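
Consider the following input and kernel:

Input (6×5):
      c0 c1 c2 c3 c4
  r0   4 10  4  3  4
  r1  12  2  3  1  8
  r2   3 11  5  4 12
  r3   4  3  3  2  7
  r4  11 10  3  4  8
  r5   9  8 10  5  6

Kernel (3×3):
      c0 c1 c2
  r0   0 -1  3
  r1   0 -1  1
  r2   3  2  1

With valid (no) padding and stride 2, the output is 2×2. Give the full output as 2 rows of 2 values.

39 51
60 62

Output[0,0]: The receptive field on the input at this output position is [4 10 4 / 12 2 3 / 3 11 5]. Elementwise product with the kernel and sum: 10·-1 + 4·3 + 2·-1 + 3·1 + 3·3 + 11·2 + 5·1.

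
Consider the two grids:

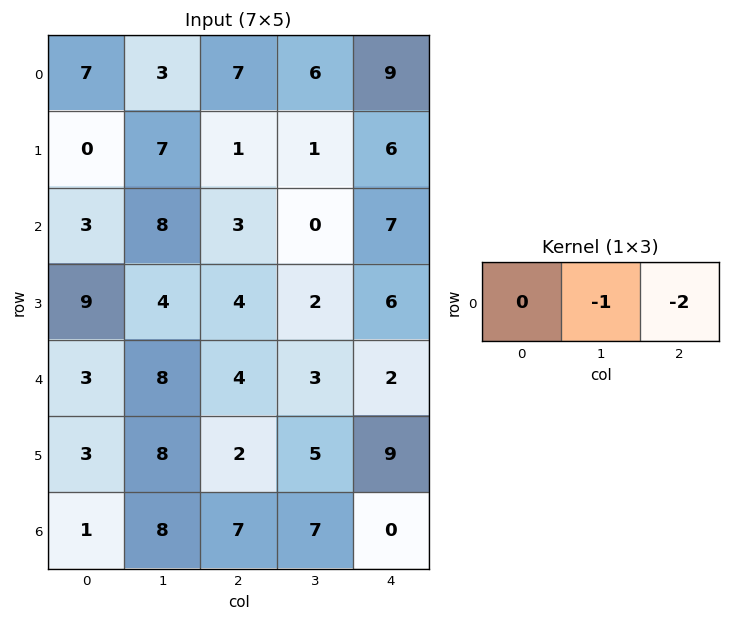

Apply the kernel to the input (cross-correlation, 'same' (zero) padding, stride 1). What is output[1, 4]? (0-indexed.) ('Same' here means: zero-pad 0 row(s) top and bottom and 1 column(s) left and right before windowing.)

-6

The receptive field on the zero-padded input at this output position is [1 6 0]. Elementwise product with the kernel and sum: 6·-1 + 0·-2.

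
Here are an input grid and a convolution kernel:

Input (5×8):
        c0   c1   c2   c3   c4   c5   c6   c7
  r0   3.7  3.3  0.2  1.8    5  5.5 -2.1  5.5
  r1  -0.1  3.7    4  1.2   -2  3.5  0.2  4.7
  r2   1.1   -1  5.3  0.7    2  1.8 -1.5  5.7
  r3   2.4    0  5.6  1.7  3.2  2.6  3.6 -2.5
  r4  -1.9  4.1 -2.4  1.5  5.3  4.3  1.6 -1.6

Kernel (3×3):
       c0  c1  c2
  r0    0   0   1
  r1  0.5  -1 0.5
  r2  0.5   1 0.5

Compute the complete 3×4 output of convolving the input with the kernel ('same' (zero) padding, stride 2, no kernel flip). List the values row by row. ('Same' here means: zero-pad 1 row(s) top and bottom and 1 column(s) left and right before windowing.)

-0.3 8.8 -1 11.9
4.5 2.2 8.1 13.6
3.95 6.9 0.2 -2.75

Output[0,0]: The receptive field on the zero-padded input at this output position is [0 0 0 / 0 3.7 3.3 / 0 -0.1 3.7]. Elementwise product with the kernel and sum: 0·1 + 0·0.5 + 3.7·-1 + 3.3·0.5 + 0·0.5 + -0.1·1 + 3.7·0.5.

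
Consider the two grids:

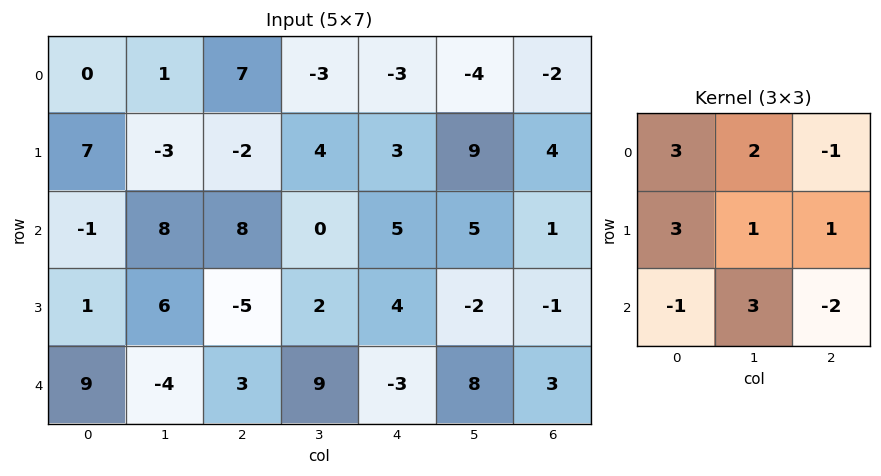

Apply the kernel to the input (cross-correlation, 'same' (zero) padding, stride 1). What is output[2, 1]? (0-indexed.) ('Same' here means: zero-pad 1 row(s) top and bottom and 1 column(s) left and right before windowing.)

57

The receptive field on the zero-padded input at this output position is [7 -3 -2 / -1 8 8 / 1 6 -5]. Elementwise product with the kernel and sum: 7·3 + -3·2 + -2·-1 + -1·3 + 8·1 + 8·1 + 1·-1 + 6·3 + -5·-2.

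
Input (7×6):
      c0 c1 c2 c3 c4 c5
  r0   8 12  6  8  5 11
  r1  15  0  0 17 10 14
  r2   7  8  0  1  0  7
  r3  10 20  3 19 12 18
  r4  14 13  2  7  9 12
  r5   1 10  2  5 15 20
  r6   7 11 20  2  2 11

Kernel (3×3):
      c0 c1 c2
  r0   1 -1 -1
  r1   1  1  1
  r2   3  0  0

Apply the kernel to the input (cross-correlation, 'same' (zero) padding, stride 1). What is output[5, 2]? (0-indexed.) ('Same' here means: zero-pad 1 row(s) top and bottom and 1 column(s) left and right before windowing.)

The receptive field on the zero-padded input at this output position is [13 2 7 / 10 2 5 / 11 20 2]. Elementwise product with the kernel and sum: 13·1 + 2·-1 + 7·-1 + 10·1 + 2·1 + 5·1 + 11·3.

54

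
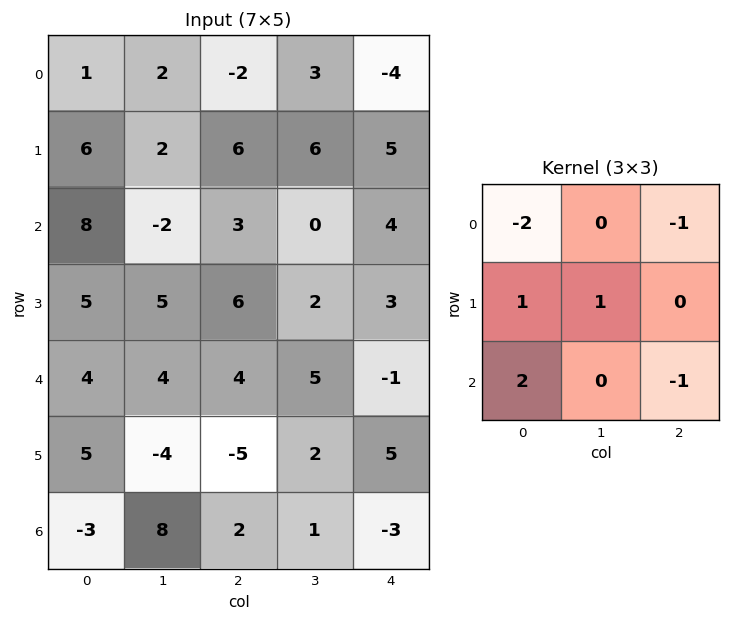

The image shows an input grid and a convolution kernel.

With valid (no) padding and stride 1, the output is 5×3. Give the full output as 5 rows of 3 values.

21 -3 22
-8 -1 -5
-5 18 7
7 -14 -21
-19 -7 -3

Output[0,0]: The receptive field on the input at this output position is [1 2 -2 / 6 2 6 / 8 -2 3]. Elementwise product with the kernel and sum: 1·-2 + -2·-1 + 6·1 + 2·1 + 8·2 + 3·-1.
Output[0,1]: The receptive field on the input at this output position is [2 -2 3 / 2 6 6 / -2 3 0]. Elementwise product with the kernel and sum: 2·-2 + 3·-1 + 2·1 + 6·1 + -2·2 + 0·-1.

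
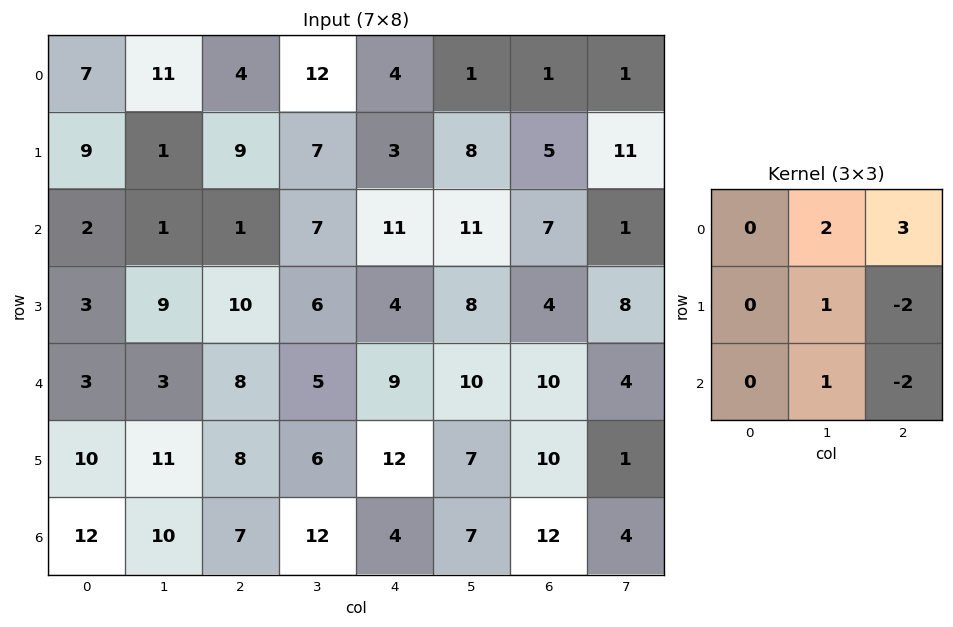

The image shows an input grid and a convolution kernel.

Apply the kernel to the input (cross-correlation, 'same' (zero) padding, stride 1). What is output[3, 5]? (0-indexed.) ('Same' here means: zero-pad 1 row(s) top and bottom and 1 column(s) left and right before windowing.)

The receptive field on the zero-padded input at this output position is [11 11 7 / 4 8 4 / 9 10 10]. Elementwise product with the kernel and sum: 11·2 + 7·3 + 8·1 + 4·-2 + 10·1 + 10·-2.

33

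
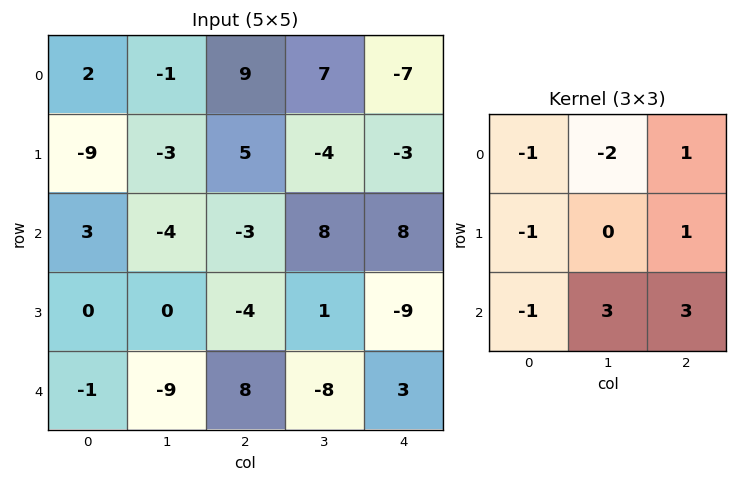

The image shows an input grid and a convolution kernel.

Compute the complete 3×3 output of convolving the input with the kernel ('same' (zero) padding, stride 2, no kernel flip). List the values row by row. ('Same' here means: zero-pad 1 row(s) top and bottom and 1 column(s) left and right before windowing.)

-37 14 -12
11 -8 -26
-9 10 25

Output[0,0]: The receptive field on the zero-padded input at this output position is [0 0 0 / 0 2 -1 / 0 -9 -3]. Elementwise product with the kernel and sum: 0·-1 + 0·-2 + 0·1 + 0·-1 + -1·1 + 0·-1 + -9·3 + -3·3.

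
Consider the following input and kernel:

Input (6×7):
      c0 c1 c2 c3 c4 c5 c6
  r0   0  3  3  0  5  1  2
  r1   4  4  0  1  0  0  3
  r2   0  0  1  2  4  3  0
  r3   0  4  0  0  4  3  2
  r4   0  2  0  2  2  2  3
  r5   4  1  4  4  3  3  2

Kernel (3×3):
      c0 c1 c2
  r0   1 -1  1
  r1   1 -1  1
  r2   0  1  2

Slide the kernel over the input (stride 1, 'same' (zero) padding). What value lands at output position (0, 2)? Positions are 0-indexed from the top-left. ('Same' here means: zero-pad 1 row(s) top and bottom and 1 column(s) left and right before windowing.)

2

The receptive field on the zero-padded input at this output position is [0 0 0 / 3 3 0 / 4 0 1]. Elementwise product with the kernel and sum: 0·1 + 0·-1 + 0·1 + 3·1 + 3·-1 + 0·1 + 0·1 + 1·2.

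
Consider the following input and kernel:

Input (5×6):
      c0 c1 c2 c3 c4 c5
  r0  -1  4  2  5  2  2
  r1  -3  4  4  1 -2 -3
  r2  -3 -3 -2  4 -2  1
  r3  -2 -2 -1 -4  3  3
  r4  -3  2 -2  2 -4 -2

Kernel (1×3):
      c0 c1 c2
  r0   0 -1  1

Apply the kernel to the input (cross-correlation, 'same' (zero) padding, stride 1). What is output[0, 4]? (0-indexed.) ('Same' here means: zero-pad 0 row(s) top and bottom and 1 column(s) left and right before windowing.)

The receptive field on the zero-padded input at this output position is [5 2 2]. Elementwise product with the kernel and sum: 2·-1 + 2·1.

0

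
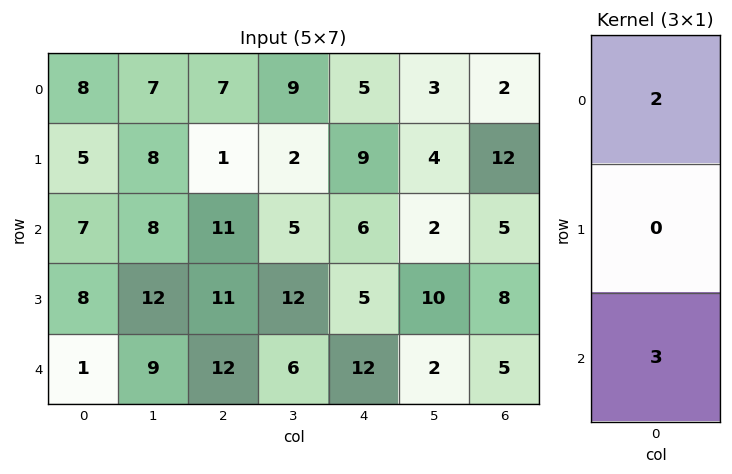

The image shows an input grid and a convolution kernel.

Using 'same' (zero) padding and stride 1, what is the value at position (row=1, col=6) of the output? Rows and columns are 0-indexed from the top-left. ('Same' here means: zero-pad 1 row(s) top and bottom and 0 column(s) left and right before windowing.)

The receptive field on the zero-padded input at this output position is [2 / 12 / 5]. Elementwise product with the kernel and sum: 2·2 + 5·3.

19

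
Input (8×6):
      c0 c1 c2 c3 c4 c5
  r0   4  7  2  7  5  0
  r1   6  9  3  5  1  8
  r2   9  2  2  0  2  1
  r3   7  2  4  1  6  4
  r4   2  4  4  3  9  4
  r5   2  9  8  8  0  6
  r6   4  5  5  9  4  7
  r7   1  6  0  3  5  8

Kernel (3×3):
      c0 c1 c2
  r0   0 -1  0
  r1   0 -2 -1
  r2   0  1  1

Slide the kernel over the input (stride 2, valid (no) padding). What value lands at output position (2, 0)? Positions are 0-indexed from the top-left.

The receptive field on the input at this output position is [2 4 4 / 2 9 8 / 4 5 5]. Elementwise product with the kernel and sum: 4·-1 + 9·-2 + 8·-1 + 5·1 + 5·1.

-20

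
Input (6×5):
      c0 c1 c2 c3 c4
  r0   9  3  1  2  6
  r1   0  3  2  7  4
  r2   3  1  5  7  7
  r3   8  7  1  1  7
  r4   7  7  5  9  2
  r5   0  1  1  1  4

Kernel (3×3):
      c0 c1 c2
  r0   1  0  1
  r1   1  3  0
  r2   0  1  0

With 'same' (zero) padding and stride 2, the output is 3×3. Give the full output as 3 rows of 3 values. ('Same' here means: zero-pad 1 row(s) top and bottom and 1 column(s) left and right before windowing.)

Output[0,0]: The receptive field on the zero-padded input at this output position is [0 0 0 / 0 9 3 / 0 0 3]. Elementwise product with the kernel and sum: 0·1 + 0·1 + 0·1 + 9·3 + 0·1.
Output[0,1]: The receptive field on the zero-padded input at this output position is [0 0 0 / 3 1 2 / 3 2 7]. Elementwise product with the kernel and sum: 0·1 + 0·1 + 3·1 + 1·3 + 2·1.

27 8 24
20 27 42
28 31 20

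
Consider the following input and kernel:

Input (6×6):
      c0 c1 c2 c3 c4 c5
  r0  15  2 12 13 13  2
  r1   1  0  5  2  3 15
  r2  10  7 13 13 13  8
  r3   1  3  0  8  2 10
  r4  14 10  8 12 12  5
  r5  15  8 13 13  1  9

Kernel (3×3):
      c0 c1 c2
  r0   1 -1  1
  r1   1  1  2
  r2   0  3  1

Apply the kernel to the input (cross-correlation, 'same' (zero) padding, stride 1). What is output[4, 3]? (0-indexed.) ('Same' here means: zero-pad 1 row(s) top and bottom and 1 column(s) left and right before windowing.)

78

The receptive field on the zero-padded input at this output position is [0 8 2 / 8 12 12 / 13 13 1]. Elementwise product with the kernel and sum: 0·1 + 8·-1 + 2·1 + 8·1 + 12·1 + 12·2 + 13·3 + 1·1.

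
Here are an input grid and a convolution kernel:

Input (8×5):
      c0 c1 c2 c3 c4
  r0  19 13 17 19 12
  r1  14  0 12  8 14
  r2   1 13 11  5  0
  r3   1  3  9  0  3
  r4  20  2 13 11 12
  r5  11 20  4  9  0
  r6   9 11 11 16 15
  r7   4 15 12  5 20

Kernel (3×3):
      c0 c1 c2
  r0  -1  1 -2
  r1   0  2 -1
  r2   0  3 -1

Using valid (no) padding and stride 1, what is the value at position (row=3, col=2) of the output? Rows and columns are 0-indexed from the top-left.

22

The receptive field on the input at this output position is [9 0 3 / 13 11 12 / 4 9 0]. Elementwise product with the kernel and sum: 9·-1 + 0·1 + 3·-2 + 11·2 + 12·-1 + 9·3 + 0·-1.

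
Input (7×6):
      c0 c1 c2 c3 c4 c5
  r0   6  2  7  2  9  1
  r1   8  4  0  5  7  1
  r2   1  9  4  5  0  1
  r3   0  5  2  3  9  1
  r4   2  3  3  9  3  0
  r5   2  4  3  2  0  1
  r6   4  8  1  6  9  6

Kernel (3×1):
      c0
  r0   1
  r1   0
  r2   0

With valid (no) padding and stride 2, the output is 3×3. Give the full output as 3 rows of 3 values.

6 7 9
1 4 0
2 3 3

Output[0,0]: The receptive field on the input at this output position is [6 / 8 / 1]. Elementwise product with the kernel and sum: 6·1.
Output[0,1]: The receptive field on the input at this output position is [7 / 0 / 4]. Elementwise product with the kernel and sum: 7·1.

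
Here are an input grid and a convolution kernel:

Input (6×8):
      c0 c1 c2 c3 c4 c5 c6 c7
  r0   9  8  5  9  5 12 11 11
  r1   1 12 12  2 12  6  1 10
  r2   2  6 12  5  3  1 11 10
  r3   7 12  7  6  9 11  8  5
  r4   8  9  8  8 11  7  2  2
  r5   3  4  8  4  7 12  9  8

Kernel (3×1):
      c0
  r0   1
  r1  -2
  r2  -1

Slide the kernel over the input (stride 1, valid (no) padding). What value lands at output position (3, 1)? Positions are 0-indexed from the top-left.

-10

The receptive field on the input at this output position is [12 / 9 / 4]. Elementwise product with the kernel and sum: 12·1 + 9·-2 + 4·-1.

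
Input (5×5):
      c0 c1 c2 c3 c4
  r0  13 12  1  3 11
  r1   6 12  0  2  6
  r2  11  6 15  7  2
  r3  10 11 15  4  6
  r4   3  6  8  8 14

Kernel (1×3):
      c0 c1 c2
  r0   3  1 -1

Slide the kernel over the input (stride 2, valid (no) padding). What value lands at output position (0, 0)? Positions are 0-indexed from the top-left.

The receptive field on the input at this output position is [13 12 1]. Elementwise product with the kernel and sum: 13·3 + 12·1 + 1·-1.

50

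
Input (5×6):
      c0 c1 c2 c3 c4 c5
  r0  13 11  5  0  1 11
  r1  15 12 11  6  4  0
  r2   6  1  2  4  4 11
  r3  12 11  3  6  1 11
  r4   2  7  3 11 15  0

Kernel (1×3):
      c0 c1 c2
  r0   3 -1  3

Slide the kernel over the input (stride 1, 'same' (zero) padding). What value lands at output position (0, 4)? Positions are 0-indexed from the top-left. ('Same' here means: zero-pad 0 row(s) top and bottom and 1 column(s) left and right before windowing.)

32

The receptive field on the zero-padded input at this output position is [0 1 11]. Elementwise product with the kernel and sum: 0·3 + 1·-1 + 11·3.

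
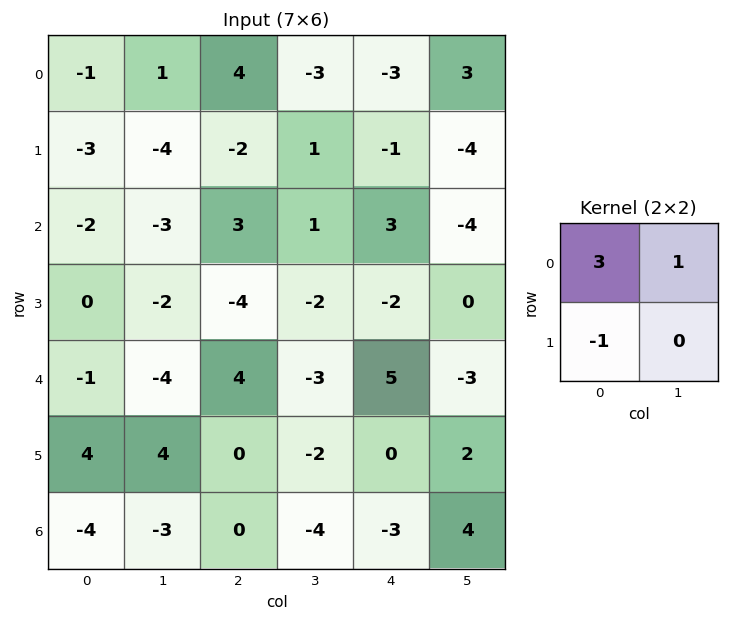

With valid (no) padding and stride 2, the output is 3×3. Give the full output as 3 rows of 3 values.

1 11 -5
-9 14 7
-11 9 12

Output[0,0]: The receptive field on the input at this output position is [-1 1 / -3 -4]. Elementwise product with the kernel and sum: -1·3 + 1·1 + -3·-1.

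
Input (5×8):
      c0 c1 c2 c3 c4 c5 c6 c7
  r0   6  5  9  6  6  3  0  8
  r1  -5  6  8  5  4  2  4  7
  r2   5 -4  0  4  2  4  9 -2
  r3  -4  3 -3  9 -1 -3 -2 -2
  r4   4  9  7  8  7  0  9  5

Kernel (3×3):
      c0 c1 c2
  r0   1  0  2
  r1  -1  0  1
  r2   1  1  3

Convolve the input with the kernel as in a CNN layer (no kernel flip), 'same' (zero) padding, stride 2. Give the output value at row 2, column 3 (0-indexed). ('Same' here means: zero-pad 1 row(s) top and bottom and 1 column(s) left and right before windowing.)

-2

The receptive field on the zero-padded input at this output position is [-3 -2 -2 / 0 9 5 / 0 0 0]. Elementwise product with the kernel and sum: -3·1 + -2·2 + 0·-1 + 5·1 + 0·1 + 0·1 + 0·3.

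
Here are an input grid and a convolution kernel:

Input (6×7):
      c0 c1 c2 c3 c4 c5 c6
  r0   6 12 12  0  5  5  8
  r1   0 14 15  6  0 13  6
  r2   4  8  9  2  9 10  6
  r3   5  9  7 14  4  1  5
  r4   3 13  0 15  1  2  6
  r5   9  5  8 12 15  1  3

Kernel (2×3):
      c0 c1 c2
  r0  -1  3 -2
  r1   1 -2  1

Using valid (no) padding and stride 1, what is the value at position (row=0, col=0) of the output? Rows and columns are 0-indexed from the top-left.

-7

The receptive field on the input at this output position is [6 12 12 / 0 14 15]. Elementwise product with the kernel and sum: 6·-1 + 12·3 + 12·-2 + 0·1 + 14·-2 + 15·1.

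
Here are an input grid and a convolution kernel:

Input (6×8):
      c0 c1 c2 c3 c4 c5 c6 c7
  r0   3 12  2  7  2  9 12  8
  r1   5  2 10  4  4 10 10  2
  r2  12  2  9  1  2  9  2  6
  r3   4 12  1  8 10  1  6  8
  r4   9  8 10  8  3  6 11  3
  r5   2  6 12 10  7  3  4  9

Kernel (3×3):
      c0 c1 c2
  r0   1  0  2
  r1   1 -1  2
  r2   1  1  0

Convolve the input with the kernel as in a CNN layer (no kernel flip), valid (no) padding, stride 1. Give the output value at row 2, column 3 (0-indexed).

30

The receptive field on the input at this output position is [1 2 9 / 8 10 1 / 8 3 6]. Elementwise product with the kernel and sum: 1·1 + 9·2 + 8·1 + 10·-1 + 1·2 + 8·1 + 3·1.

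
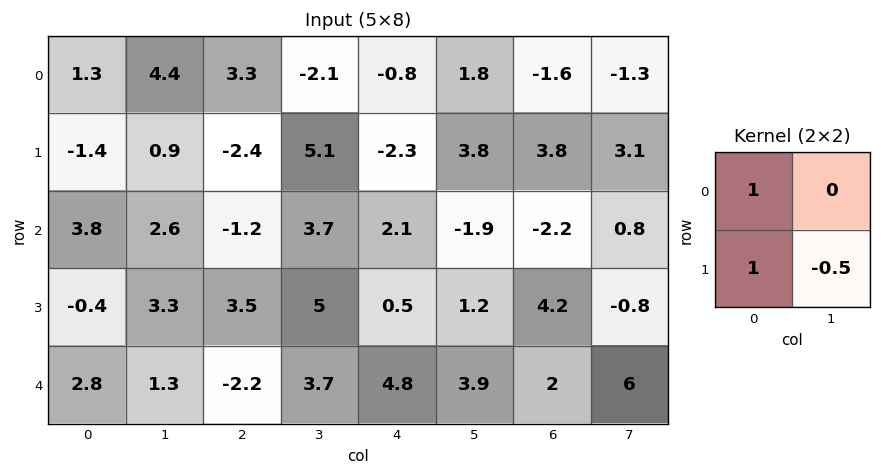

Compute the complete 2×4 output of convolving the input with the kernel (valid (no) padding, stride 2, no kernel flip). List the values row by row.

-0.55 -1.65 -5 0.65
1.75 -0.2 2 2.4

Output[0,0]: The receptive field on the input at this output position is [1.3 4.4 / -1.4 0.9]. Elementwise product with the kernel and sum: 1.3·1 + -1.4·1 + 0.9·-0.5.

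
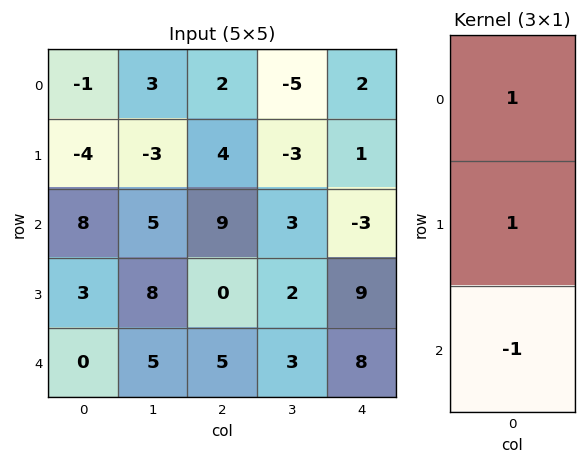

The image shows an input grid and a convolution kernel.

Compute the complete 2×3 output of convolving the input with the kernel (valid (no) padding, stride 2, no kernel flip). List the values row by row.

Output[0,0]: The receptive field on the input at this output position is [-1 / -4 / 8]. Elementwise product with the kernel and sum: -1·1 + -4·1 + 8·-1.
Output[0,1]: The receptive field on the input at this output position is [2 / 4 / 9]. Elementwise product with the kernel and sum: 2·1 + 4·1 + 9·-1.

-13 -3 6
11 4 -2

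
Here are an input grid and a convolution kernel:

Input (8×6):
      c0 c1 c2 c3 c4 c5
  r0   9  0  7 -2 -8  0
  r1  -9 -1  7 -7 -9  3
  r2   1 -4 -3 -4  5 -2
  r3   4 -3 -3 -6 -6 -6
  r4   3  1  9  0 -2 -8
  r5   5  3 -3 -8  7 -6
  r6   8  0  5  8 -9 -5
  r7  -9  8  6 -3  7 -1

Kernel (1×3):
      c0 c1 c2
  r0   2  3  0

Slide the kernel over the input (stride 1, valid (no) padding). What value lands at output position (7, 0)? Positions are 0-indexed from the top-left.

6

The receptive field on the input at this output position is [-9 8 6]. Elementwise product with the kernel and sum: -9·2 + 8·3.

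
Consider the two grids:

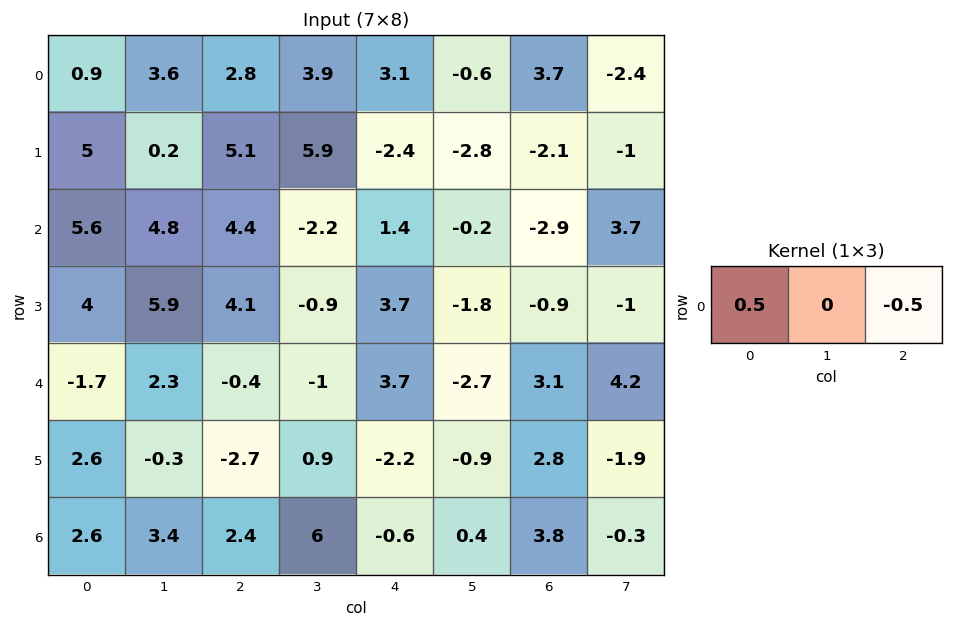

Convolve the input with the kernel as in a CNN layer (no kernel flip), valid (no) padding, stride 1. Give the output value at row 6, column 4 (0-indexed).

-2.2

The receptive field on the input at this output position is [-0.6 0.4 3.8]. Elementwise product with the kernel and sum: -0.6·0.5 + 3.8·-0.5.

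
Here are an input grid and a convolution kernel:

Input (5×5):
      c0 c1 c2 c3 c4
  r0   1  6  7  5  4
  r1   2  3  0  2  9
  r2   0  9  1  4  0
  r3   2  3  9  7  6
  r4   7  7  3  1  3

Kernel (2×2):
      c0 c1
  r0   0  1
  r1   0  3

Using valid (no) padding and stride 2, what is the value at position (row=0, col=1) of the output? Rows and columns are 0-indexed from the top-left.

11

The receptive field on the input at this output position is [7 5 / 0 2]. Elementwise product with the kernel and sum: 5·1 + 2·3.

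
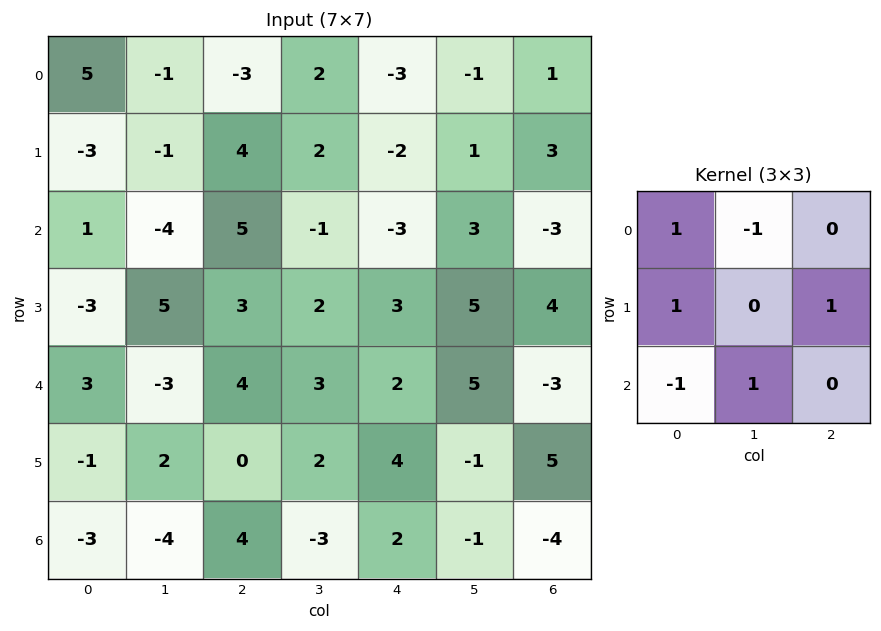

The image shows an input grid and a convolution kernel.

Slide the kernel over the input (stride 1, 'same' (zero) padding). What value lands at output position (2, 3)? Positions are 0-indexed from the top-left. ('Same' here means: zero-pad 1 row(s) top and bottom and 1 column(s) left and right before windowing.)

3

The receptive field on the zero-padded input at this output position is [4 2 -2 / 5 -1 -3 / 3 2 3]. Elementwise product with the kernel and sum: 4·1 + 2·-1 + 5·1 + -3·1 + 3·-1 + 2·1.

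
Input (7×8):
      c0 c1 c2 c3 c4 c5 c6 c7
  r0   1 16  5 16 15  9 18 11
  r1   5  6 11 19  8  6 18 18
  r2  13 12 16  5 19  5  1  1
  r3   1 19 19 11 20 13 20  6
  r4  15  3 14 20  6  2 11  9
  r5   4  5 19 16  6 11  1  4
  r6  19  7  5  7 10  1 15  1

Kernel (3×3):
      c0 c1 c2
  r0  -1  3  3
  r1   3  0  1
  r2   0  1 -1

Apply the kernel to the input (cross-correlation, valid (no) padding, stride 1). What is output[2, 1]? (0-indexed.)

The receptive field on the input at this output position is [12 16 5 / 19 19 11 / 3 14 20]. Elementwise product with the kernel and sum: 12·-1 + 16·3 + 5·3 + 19·3 + 11·1 + 14·1 + 20·-1.

113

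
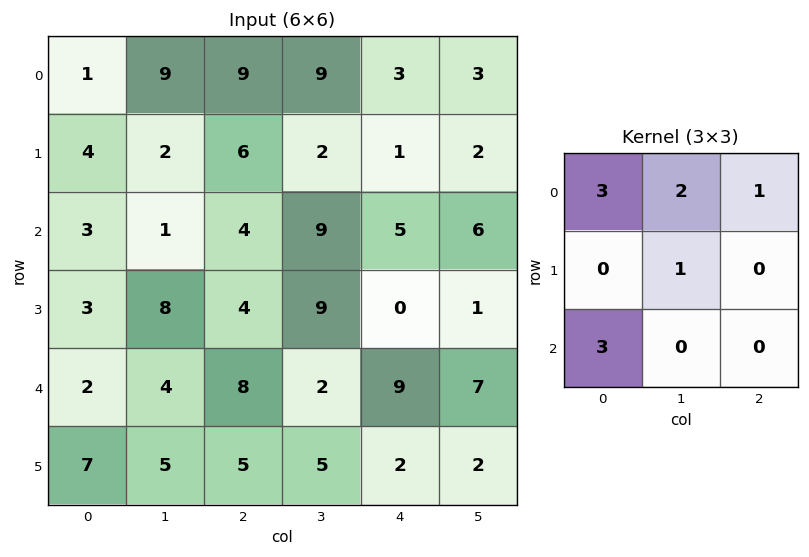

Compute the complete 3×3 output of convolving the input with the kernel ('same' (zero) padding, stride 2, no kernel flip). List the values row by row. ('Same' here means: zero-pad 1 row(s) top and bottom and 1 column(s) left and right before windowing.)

Output[0,0]: The receptive field on the zero-padded input at this output position is [0 0 0 / 0 1 9 / 0 4 2]. Elementwise product with the kernel and sum: 0·3 + 0·2 + 0·1 + 1·1 + 0·3.
Output[0,1]: The receptive field on the zero-padded input at this output position is [0 0 0 / 9 9 9 / 2 6 2]. Elementwise product with the kernel and sum: 0·3 + 0·2 + 0·1 + 9·1 + 2·3.

1 15 9
13 48 42
16 64 52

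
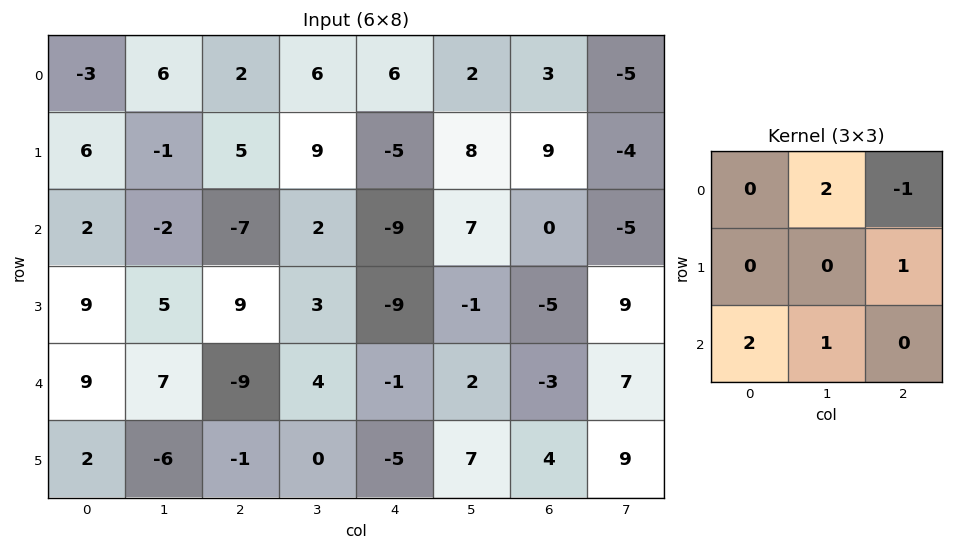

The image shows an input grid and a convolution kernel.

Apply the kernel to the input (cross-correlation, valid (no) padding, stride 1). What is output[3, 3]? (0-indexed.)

The receptive field on the input at this output position is [3 -9 -1 / 4 -1 2 / 0 -5 7]. Elementwise product with the kernel and sum: -9·2 + -1·-1 + 2·1 + 0·2 + -5·1.

-20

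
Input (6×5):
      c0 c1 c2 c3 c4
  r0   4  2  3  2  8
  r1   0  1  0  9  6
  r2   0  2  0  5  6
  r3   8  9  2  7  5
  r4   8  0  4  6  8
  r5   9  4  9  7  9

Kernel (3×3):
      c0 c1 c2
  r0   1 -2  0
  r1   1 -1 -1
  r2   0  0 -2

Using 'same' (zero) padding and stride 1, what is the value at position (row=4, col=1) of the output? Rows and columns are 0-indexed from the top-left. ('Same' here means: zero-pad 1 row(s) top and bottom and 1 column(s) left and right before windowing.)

The receptive field on the zero-padded input at this output position is [8 9 2 / 8 0 4 / 9 4 9]. Elementwise product with the kernel and sum: 8·1 + 9·-2 + 8·1 + 0·-1 + 4·-1 + 9·-2.

-24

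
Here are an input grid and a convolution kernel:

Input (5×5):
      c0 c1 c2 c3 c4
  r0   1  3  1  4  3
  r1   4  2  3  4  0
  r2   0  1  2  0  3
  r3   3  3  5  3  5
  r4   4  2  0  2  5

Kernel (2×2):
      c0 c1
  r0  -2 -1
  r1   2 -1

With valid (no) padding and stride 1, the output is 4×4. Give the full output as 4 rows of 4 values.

1 -6 -4 -3
-11 -7 -6 -11
2 -3 3 -2
-3 -7 -15 -12

Output[0,0]: The receptive field on the input at this output position is [1 3 / 4 2]. Elementwise product with the kernel and sum: 1·-2 + 3·-1 + 4·2 + 2·-1.
Output[0,1]: The receptive field on the input at this output position is [3 1 / 2 3]. Elementwise product with the kernel and sum: 3·-2 + 1·-1 + 2·2 + 3·-1.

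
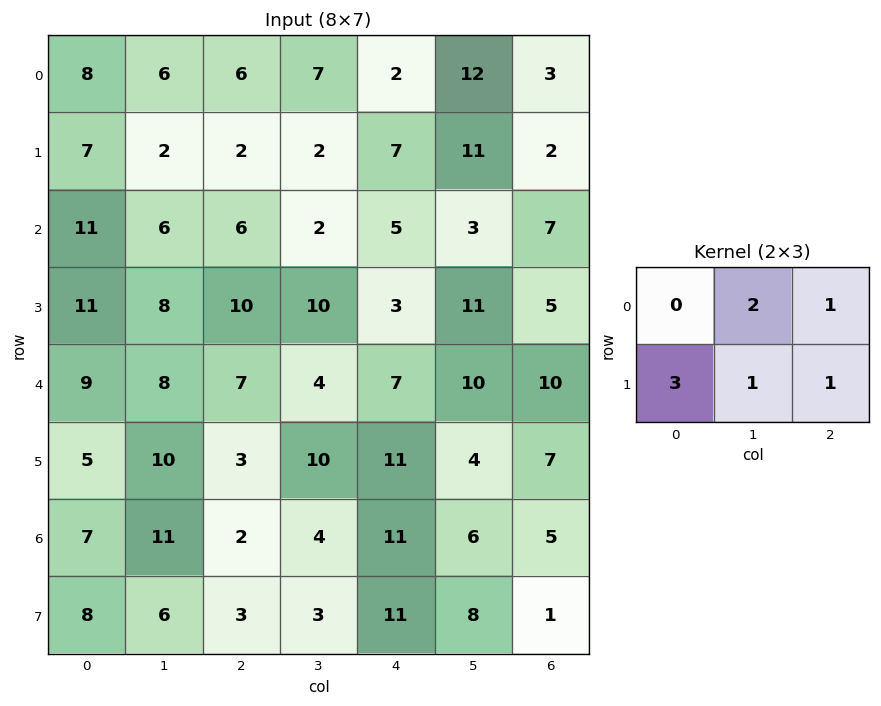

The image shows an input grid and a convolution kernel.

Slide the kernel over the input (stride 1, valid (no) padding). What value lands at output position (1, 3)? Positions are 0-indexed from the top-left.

The receptive field on the input at this output position is [2 7 11 / 2 5 3]. Elementwise product with the kernel and sum: 7·2 + 11·1 + 2·3 + 5·1 + 3·1.

39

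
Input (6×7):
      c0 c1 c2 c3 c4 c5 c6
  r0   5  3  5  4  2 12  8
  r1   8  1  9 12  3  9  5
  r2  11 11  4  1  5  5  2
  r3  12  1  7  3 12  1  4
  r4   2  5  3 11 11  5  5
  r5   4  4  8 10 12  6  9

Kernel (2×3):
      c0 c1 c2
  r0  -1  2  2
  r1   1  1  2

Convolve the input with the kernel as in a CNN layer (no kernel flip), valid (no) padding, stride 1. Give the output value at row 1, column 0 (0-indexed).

The receptive field on the input at this output position is [8 1 9 / 11 11 4]. Elementwise product with the kernel and sum: 8·-1 + 1·2 + 9·2 + 11·1 + 11·1 + 4·2.

42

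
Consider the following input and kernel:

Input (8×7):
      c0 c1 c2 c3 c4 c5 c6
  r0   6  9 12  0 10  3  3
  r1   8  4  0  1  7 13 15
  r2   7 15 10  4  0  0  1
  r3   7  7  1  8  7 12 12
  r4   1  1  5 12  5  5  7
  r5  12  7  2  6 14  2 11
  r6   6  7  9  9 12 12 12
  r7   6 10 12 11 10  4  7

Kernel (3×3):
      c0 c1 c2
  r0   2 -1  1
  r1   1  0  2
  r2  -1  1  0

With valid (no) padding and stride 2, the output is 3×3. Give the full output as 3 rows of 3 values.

Output[0,0]: The receptive field on the input at this output position is [6 9 12 / 8 4 0 / 7 15 10]. Elementwise product with the kernel and sum: 6·2 + 9·-1 + 12·1 + 8·1 + 0·2 + 7·-1 + 15·1.

31 42 57
18 38 32
23 33 48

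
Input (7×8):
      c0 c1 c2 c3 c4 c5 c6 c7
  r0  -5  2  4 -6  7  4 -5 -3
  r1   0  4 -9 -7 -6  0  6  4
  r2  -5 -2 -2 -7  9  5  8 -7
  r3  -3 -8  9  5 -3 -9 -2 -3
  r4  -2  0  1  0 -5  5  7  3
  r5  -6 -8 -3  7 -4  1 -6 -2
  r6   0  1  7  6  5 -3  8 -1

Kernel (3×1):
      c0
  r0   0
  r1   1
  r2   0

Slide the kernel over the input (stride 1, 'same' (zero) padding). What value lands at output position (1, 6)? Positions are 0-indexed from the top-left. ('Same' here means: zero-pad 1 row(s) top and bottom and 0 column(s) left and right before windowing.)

6

The receptive field on the zero-padded input at this output position is [-5 / 6 / 8]. Elementwise product with the kernel and sum: 6·1.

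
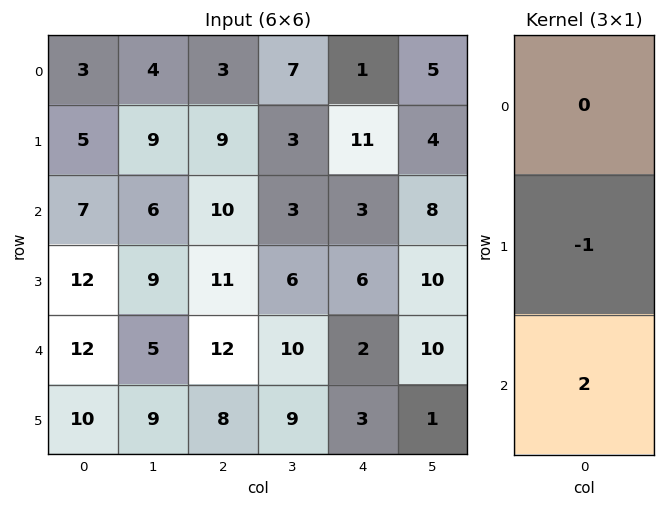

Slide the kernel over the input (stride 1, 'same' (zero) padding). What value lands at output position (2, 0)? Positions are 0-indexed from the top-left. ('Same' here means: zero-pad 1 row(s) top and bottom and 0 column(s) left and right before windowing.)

The receptive field on the zero-padded input at this output position is [5 / 7 / 12]. Elementwise product with the kernel and sum: 7·-1 + 12·2.

17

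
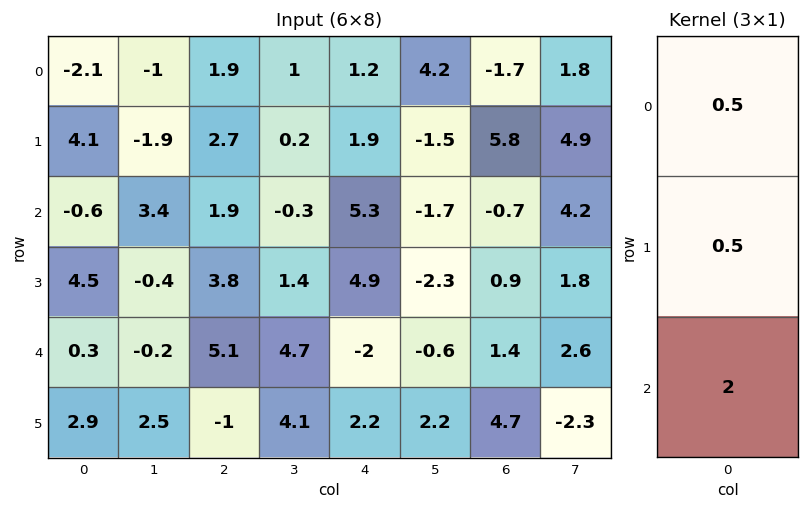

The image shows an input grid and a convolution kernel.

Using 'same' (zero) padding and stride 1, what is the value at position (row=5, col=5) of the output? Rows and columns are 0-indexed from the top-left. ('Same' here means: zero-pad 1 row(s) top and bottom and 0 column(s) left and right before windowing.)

0.8

The receptive field on the zero-padded input at this output position is [-0.6 / 2.2 / 0]. Elementwise product with the kernel and sum: -0.6·0.5 + 2.2·0.5 + 0·2.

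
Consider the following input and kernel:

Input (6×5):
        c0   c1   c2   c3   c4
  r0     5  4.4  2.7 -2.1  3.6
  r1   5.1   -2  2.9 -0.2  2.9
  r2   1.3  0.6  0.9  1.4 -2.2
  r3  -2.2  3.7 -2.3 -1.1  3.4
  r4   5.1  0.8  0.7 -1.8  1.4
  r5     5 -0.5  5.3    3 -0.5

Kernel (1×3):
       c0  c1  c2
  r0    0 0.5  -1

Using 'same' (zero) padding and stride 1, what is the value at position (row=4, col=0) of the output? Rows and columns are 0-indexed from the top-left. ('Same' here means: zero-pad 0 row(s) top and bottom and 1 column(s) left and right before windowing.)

1.75

The receptive field on the zero-padded input at this output position is [0 5.1 0.8]. Elementwise product with the kernel and sum: 5.1·0.5 + 0.8·-1.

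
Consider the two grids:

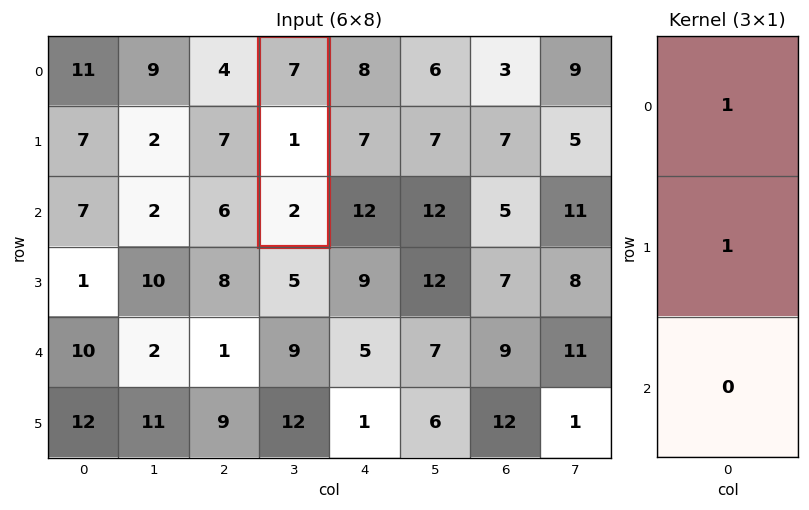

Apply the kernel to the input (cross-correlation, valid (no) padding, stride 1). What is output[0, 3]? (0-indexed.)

The receptive field on the input at this output position is [7 / 1 / 2]. Elementwise product with the kernel and sum: 7·1 + 1·1.

8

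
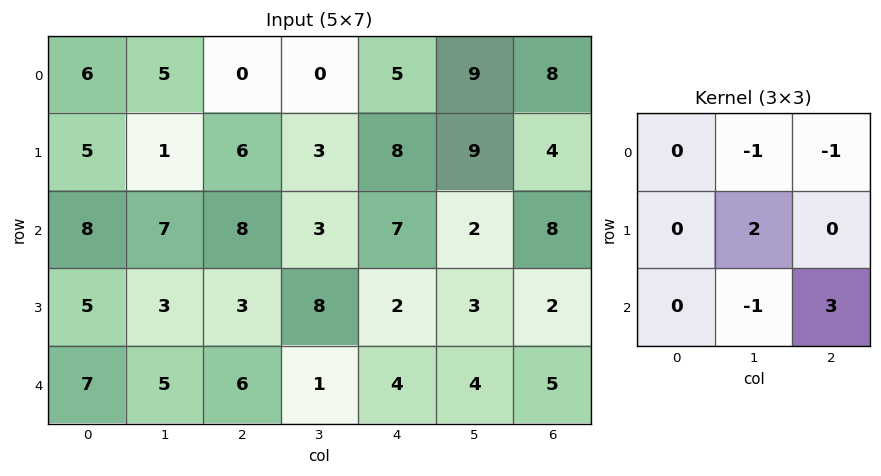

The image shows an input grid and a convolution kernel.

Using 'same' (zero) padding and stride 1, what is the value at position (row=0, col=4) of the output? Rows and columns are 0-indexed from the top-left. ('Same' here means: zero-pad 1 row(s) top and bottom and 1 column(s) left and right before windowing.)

The receptive field on the zero-padded input at this output position is [0 0 0 / 0 5 9 / 3 8 9]. Elementwise product with the kernel and sum: 0·-1 + 0·-1 + 5·2 + 8·-1 + 9·3.

29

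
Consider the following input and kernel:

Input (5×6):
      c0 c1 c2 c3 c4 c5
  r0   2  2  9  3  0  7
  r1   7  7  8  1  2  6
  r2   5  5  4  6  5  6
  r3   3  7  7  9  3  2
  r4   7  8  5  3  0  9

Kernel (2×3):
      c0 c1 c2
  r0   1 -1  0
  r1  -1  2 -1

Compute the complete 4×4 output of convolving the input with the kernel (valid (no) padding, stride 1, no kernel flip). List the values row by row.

Output[0,0]: The receptive field on the input at this output position is [2 2 9 / 7 7 8]. Elementwise product with the kernel and sum: 2·1 + 2·-1 + 7·-1 + 7·2 + 8·-1.
Output[0,1]: The receptive field on the input at this output position is [2 9 3 / 7 8 1]. Elementwise product with the kernel and sum: 2·1 + 9·-1 + 7·-1 + 8·2 + 1·-1.

-1 1 -2 0
1 -4 10 -3
4 -1 6 -4
0 -1 -1 -6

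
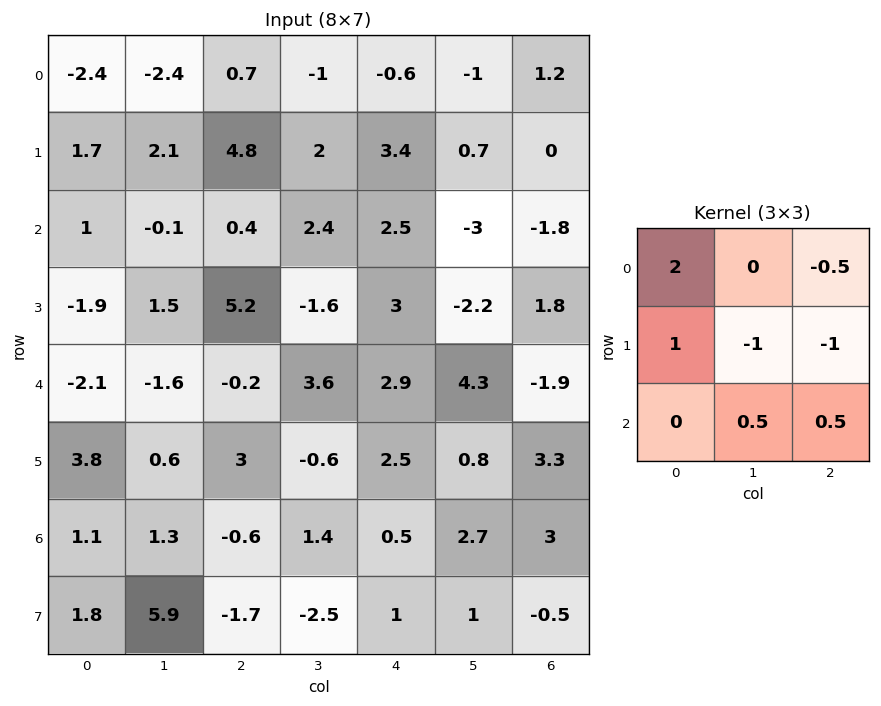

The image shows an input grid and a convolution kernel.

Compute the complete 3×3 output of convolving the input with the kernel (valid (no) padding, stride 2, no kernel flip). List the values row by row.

-10.2 3.55 -1.5
-7.7 6.6 10.5
-3.55 0.2 8

Output[0,0]: The receptive field on the input at this output position is [-2.4 -2.4 0.7 / 1.7 2.1 4.8 / 1 -0.1 0.4]. Elementwise product with the kernel and sum: -2.4·2 + 0.7·-0.5 + 1.7·1 + 2.1·-1 + 4.8·-1 + -0.1·0.5 + 0.4·0.5.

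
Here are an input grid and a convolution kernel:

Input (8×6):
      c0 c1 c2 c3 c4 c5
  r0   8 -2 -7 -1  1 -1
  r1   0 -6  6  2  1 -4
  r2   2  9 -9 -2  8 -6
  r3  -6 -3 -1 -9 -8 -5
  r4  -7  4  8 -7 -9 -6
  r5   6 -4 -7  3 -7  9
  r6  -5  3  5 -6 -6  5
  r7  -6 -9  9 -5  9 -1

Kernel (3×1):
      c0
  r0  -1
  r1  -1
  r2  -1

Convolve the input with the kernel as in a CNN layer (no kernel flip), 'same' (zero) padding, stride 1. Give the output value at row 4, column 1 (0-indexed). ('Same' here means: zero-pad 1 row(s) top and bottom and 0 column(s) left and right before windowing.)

3

The receptive field on the zero-padded input at this output position is [-3 / 4 / -4]. Elementwise product with the kernel and sum: -3·-1 + 4·-1 + -4·-1.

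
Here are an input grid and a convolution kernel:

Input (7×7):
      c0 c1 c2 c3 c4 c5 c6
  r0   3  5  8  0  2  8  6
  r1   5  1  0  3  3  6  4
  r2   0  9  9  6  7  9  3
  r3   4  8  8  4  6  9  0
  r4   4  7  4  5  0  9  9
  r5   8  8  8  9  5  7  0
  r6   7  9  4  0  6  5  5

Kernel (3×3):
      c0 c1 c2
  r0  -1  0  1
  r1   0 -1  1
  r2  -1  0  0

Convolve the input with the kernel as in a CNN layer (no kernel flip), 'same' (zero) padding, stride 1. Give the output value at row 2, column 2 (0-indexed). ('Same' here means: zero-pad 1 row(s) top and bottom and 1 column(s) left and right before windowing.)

-9

The receptive field on the zero-padded input at this output position is [1 0 3 / 9 9 6 / 8 8 4]. Elementwise product with the kernel and sum: 1·-1 + 3·1 + 9·-1 + 6·1 + 8·-1.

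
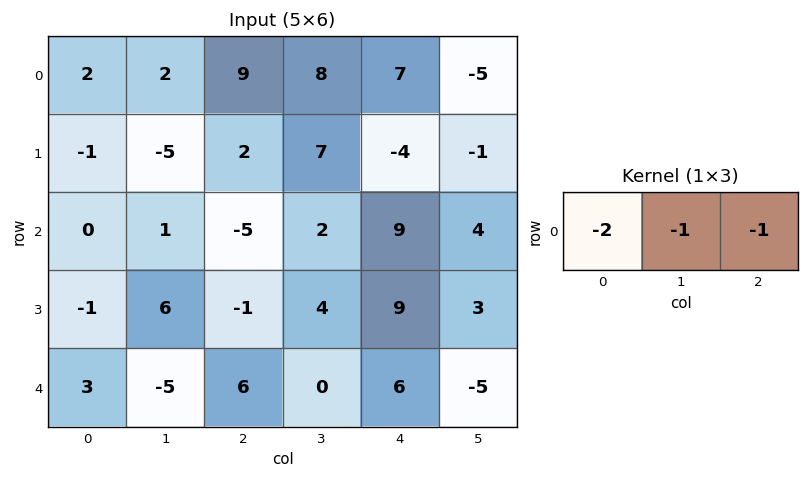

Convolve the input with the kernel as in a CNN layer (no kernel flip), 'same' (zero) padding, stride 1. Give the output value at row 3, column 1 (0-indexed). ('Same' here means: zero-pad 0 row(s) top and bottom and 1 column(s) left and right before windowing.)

The receptive field on the zero-padded input at this output position is [-1 6 -1]. Elementwise product with the kernel and sum: -1·-2 + 6·-1 + -1·-1.

-3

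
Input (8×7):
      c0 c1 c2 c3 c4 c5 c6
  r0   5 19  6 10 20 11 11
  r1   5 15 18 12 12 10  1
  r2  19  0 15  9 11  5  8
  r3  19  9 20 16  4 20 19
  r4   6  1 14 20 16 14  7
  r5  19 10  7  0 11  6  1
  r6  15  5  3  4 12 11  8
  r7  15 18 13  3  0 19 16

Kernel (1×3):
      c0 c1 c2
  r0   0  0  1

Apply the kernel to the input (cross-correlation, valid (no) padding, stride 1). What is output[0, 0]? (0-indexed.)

The receptive field on the input at this output position is [5 19 6]. Elementwise product with the kernel and sum: 6·1.

6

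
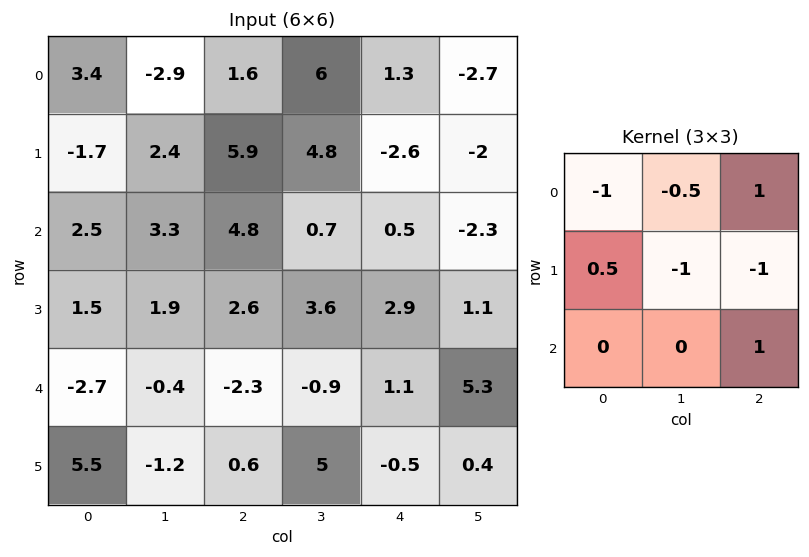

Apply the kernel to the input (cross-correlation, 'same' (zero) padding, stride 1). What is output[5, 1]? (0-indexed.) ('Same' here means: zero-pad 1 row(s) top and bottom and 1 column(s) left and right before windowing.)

3.95

The receptive field on the zero-padded input at this output position is [-2.7 -0.4 -2.3 / 5.5 -1.2 0.6 / 0 0 0]. Elementwise product with the kernel and sum: -2.7·-1 + -0.4·-0.5 + -2.3·1 + 5.5·0.5 + -1.2·-1 + 0.6·-1 + 0·1.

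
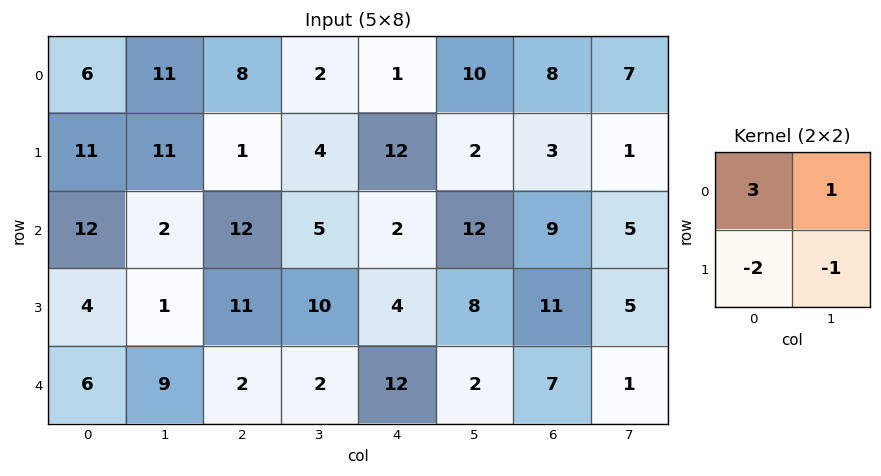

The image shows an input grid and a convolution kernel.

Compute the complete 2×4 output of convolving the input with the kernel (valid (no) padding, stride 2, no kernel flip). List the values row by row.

Output[0,0]: The receptive field on the input at this output position is [6 11 / 11 11]. Elementwise product with the kernel and sum: 6·3 + 11·1 + 11·-2 + 11·-1.

-4 20 -13 24
29 9 2 5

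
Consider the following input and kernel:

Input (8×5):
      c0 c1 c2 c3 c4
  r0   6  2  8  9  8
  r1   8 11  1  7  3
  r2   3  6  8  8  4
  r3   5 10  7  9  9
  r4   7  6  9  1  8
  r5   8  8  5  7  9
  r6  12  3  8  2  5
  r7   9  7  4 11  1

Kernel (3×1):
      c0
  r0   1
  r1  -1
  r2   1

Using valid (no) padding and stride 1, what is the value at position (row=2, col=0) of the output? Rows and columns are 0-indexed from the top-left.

5

The receptive field on the input at this output position is [3 / 5 / 7]. Elementwise product with the kernel and sum: 3·1 + 5·-1 + 7·1.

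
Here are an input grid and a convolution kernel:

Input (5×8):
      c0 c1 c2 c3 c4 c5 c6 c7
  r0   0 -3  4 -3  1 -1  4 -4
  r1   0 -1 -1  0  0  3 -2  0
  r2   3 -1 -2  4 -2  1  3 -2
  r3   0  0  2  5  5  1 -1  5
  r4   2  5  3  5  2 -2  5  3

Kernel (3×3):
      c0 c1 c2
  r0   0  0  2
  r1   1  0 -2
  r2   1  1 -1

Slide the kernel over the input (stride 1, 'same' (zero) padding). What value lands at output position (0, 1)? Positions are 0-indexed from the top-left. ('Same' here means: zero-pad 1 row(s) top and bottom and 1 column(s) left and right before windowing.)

The receptive field on the zero-padded input at this output position is [0 0 0 / 0 -3 4 / 0 -1 -1]. Elementwise product with the kernel and sum: 0·2 + 0·1 + 4·-2 + 0·1 + -1·1 + -1·-1.

-8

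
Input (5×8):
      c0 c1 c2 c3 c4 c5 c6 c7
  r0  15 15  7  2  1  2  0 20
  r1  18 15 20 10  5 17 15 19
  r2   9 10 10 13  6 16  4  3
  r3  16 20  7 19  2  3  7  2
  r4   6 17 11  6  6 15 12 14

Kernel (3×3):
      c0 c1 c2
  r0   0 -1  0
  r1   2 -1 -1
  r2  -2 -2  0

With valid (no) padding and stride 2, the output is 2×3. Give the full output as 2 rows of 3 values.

Output[0,0]: The receptive field on the input at this output position is [15 15 7 / 18 15 20 / 9 10 10]. Elementwise product with the kernel and sum: 15·-1 + 18·2 + 15·-1 + 20·-1 + 9·-2 + 10·-2.

-52 -23 -68
-51 -54 -64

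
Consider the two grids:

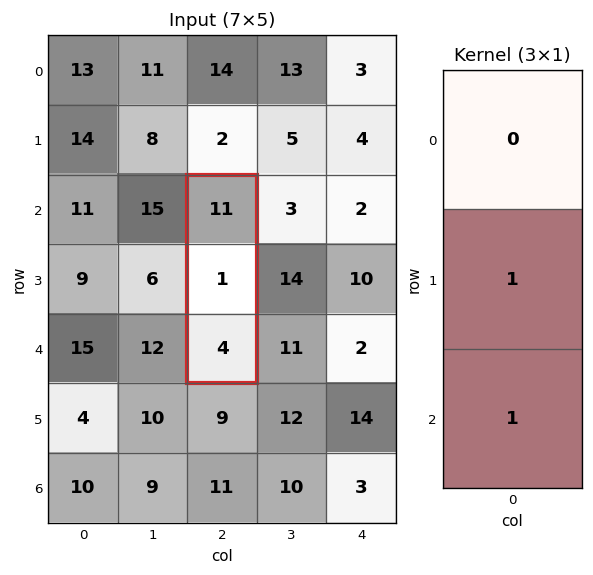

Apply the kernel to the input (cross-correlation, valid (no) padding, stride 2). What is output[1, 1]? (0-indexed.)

The receptive field on the input at this output position is [11 / 1 / 4]. Elementwise product with the kernel and sum: 1·1 + 4·1.

5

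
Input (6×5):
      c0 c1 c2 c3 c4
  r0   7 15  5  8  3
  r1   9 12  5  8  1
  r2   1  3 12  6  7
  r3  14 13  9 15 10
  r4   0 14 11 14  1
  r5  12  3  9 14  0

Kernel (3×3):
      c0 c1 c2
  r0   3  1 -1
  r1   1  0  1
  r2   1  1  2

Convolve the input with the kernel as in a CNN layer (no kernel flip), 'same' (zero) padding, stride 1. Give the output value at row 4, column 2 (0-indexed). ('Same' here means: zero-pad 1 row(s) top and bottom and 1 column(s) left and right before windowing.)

101

The receptive field on the zero-padded input at this output position is [13 9 15 / 14 11 14 / 3 9 14]. Elementwise product with the kernel and sum: 13·3 + 9·1 + 15·-1 + 14·1 + 14·1 + 3·1 + 9·1 + 14·2.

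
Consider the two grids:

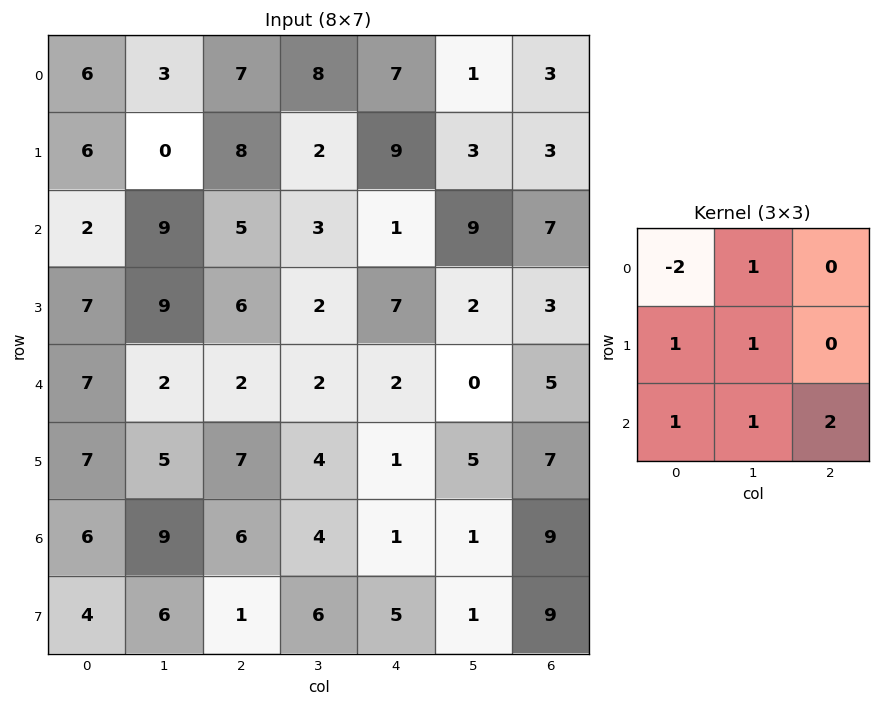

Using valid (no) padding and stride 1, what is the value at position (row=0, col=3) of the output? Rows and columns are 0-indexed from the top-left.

The receptive field on the input at this output position is [8 7 1 / 2 9 3 / 3 1 9]. Elementwise product with the kernel and sum: 8·-2 + 7·1 + 2·1 + 9·1 + 3·1 + 1·1 + 9·2.

24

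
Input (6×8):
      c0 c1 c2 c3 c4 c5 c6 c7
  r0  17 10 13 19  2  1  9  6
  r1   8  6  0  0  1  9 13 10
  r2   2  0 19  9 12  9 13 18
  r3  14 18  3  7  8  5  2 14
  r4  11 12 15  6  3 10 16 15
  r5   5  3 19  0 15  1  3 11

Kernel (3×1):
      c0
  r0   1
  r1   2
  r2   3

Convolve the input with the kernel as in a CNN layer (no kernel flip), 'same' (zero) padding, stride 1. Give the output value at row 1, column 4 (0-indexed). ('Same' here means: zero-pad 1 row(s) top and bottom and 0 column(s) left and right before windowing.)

The receptive field on the zero-padded input at this output position is [2 / 1 / 12]. Elementwise product with the kernel and sum: 2·1 + 1·2 + 12·3.

40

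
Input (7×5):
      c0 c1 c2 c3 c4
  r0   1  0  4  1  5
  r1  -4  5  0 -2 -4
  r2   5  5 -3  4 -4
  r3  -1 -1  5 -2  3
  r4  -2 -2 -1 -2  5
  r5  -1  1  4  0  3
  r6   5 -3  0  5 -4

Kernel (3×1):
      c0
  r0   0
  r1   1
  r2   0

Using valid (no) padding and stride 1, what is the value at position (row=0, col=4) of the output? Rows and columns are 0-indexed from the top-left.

The receptive field on the input at this output position is [5 / -4 / -4]. Elementwise product with the kernel and sum: -4·1.

-4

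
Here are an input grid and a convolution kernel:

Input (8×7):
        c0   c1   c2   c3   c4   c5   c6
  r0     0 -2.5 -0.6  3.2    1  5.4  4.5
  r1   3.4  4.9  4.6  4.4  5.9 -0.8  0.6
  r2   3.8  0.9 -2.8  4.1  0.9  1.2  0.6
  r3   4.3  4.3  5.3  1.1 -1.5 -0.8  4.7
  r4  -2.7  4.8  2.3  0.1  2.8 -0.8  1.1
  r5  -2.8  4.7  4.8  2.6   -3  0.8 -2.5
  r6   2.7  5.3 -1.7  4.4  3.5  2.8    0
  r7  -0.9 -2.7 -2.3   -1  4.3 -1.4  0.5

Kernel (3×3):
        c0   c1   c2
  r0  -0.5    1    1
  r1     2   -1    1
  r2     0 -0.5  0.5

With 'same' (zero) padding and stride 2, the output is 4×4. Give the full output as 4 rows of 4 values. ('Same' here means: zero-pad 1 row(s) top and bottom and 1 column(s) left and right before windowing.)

-1.75 -1.3 7.45 6
5.4 13.15 11.75 0.45
19.85 10.55 -4.35 3.65
3.6 22.4 1.75 2.45

Output[0,0]: The receptive field on the zero-padded input at this output position is [0 0 0 / 0 0 -2.5 / 0 3.4 4.9]. Elementwise product with the kernel and sum: 0·-0.5 + 0·1 + 0·1 + 0·2 + 0·-1 + -2.5·1 + 3.4·-0.5 + 4.9·0.5.
Output[0,1]: The receptive field on the zero-padded input at this output position is [0 0 0 / -2.5 -0.6 3.2 / 4.9 4.6 4.4]. Elementwise product with the kernel and sum: 0·-0.5 + 0·1 + 0·1 + -2.5·2 + -0.6·-1 + 3.2·1 + 4.6·-0.5 + 4.4·0.5.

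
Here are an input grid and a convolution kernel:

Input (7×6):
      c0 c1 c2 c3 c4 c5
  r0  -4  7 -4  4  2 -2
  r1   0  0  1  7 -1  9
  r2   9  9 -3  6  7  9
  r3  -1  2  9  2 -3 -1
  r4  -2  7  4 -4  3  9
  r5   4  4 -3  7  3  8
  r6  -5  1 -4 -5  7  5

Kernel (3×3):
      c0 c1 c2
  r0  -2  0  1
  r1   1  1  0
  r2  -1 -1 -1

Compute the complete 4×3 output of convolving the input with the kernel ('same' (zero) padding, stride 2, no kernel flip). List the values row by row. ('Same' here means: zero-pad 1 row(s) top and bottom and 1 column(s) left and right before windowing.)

Output[0,0]: The receptive field on the zero-padded input at this output position is [0 0 0 / 0 -4 7 / 0 0 0]. Elementwise product with the kernel and sum: 0·-2 + 0·1 + 0·1 + -4·1 + 0·-1 + 0·-1 + 0·-1.

-4 -5 -9
8 0 10
-8 1 -24
-1 -4 -4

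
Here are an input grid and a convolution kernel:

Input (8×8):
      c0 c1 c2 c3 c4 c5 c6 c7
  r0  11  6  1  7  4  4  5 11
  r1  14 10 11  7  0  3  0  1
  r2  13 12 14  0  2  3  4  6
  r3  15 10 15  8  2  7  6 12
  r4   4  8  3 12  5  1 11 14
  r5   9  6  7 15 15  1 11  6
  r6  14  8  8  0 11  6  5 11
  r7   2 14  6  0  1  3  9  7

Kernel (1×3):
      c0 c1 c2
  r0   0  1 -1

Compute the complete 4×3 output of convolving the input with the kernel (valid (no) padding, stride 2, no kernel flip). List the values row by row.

Output[0,0]: The receptive field on the input at this output position is [11 6 1]. Elementwise product with the kernel and sum: 6·1 + 1·-1.
Output[0,1]: The receptive field on the input at this output position is [1 7 4]. Elementwise product with the kernel and sum: 7·1 + 4·-1.

5 3 -1
-2 -2 -1
5 7 -10
0 -11 1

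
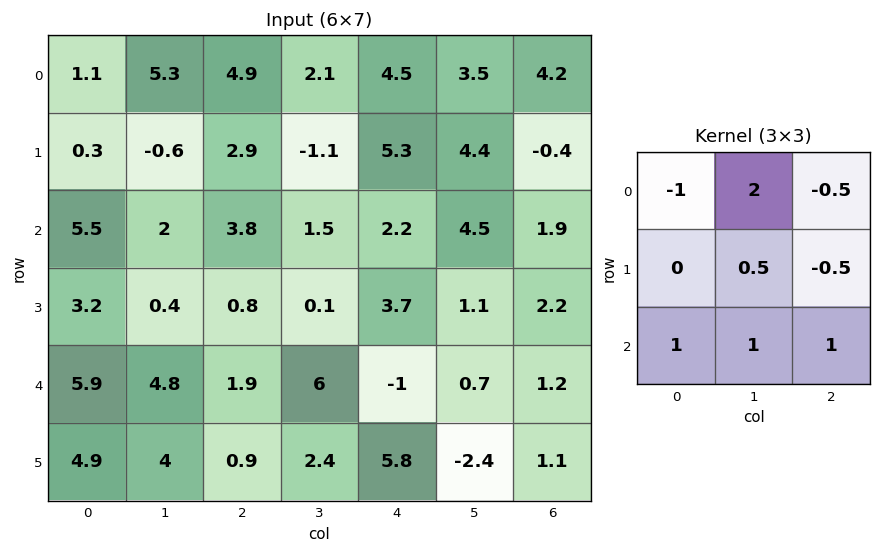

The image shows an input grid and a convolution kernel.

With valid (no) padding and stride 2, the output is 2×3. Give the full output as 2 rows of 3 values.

16.6 1.35 11.4
9 3.2 6.2

Output[0,0]: The receptive field on the input at this output position is [1.1 5.3 4.9 / 0.3 -0.6 2.9 / 5.5 2 3.8]. Elementwise product with the kernel and sum: 1.1·-1 + 5.3·2 + 4.9·-0.5 + -0.6·0.5 + 2.9·-0.5 + 5.5·1 + 2·1 + 3.8·1.
Output[0,1]: The receptive field on the input at this output position is [4.9 2.1 4.5 / 2.9 -1.1 5.3 / 3.8 1.5 2.2]. Elementwise product with the kernel and sum: 4.9·-1 + 2.1·2 + 4.5·-0.5 + -1.1·0.5 + 5.3·-0.5 + 3.8·1 + 1.5·1 + 2.2·1.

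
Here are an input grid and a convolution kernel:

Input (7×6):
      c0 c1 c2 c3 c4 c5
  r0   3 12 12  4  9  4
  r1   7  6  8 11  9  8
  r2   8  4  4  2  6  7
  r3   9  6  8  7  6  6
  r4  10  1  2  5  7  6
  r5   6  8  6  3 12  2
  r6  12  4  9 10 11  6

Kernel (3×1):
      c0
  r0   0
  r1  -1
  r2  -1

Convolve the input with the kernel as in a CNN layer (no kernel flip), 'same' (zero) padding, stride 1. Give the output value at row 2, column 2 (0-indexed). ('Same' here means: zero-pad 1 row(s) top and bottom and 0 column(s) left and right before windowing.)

The receptive field on the zero-padded input at this output position is [8 / 4 / 8]. Elementwise product with the kernel and sum: 4·-1 + 8·-1.

-12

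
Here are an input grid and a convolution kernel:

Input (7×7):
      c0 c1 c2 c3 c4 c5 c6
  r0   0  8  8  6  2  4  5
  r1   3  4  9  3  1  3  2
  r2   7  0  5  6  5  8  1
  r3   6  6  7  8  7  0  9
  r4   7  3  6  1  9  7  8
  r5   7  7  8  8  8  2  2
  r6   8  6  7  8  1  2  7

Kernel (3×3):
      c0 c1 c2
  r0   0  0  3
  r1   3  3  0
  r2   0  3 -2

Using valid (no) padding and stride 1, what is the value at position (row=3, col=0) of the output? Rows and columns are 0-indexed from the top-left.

The receptive field on the input at this output position is [6 6 7 / 7 3 6 / 7 7 8]. Elementwise product with the kernel and sum: 7·3 + 7·3 + 3·3 + 7·3 + 8·-2.

56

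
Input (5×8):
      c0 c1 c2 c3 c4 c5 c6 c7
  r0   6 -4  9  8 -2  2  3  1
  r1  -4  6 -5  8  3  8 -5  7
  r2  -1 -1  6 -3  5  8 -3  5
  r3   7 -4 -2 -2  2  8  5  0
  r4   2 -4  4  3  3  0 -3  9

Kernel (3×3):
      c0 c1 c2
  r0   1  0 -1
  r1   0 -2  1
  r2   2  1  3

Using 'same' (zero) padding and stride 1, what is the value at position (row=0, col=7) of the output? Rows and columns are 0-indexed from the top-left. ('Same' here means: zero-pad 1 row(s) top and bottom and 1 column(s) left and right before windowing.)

-5

The receptive field on the zero-padded input at this output position is [0 0 0 / 3 1 0 / -5 7 0]. Elementwise product with the kernel and sum: 0·1 + 0·-1 + 1·-2 + 0·1 + -5·2 + 7·1 + 0·3.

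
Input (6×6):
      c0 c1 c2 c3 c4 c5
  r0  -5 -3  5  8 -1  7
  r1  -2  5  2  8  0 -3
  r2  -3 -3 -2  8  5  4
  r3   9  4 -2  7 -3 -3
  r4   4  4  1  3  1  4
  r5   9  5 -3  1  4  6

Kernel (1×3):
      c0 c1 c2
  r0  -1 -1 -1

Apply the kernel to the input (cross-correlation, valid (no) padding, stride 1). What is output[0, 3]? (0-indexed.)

-14

The receptive field on the input at this output position is [8 -1 7]. Elementwise product with the kernel and sum: 8·-1 + -1·-1 + 7·-1.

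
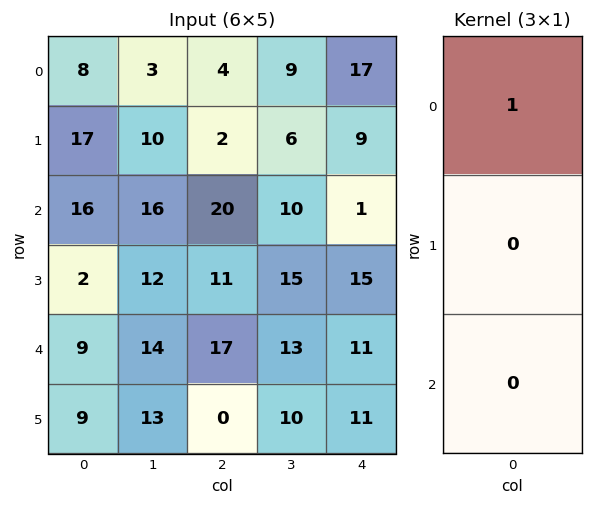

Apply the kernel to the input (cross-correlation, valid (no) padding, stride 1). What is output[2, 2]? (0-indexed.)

20

The receptive field on the input at this output position is [20 / 11 / 17]. Elementwise product with the kernel and sum: 20·1.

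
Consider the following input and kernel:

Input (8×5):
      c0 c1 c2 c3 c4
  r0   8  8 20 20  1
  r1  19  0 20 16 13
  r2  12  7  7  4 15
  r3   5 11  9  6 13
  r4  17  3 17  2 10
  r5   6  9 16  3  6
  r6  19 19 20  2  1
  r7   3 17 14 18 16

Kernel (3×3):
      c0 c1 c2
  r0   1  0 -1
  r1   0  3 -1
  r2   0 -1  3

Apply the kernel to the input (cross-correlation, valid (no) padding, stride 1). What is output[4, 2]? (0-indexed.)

The receptive field on the input at this output position is [17 2 10 / 16 3 6 / 20 2 1]. Elementwise product with the kernel and sum: 17·1 + 10·-1 + 3·3 + 6·-1 + 2·-1 + 1·3.

11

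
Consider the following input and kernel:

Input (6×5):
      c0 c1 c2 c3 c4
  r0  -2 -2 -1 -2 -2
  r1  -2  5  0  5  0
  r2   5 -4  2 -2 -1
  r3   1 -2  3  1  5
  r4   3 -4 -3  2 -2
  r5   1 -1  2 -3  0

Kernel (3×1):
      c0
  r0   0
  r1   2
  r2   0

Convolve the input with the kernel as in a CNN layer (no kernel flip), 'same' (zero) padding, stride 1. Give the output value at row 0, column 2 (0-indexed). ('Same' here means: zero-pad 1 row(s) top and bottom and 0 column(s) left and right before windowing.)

-2

The receptive field on the zero-padded input at this output position is [0 / -1 / 0]. Elementwise product with the kernel and sum: -1·2.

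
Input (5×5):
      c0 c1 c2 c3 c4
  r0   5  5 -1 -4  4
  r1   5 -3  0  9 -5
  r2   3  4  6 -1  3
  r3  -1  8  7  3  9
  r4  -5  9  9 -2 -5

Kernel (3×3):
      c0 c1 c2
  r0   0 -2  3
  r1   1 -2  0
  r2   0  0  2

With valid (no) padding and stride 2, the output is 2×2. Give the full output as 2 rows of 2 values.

10 8
11 2

Output[0,0]: The receptive field on the input at this output position is [5 5 -1 / 5 -3 0 / 3 4 6]. Elementwise product with the kernel and sum: 5·-2 + -1·3 + 5·1 + -3·-2 + 6·2.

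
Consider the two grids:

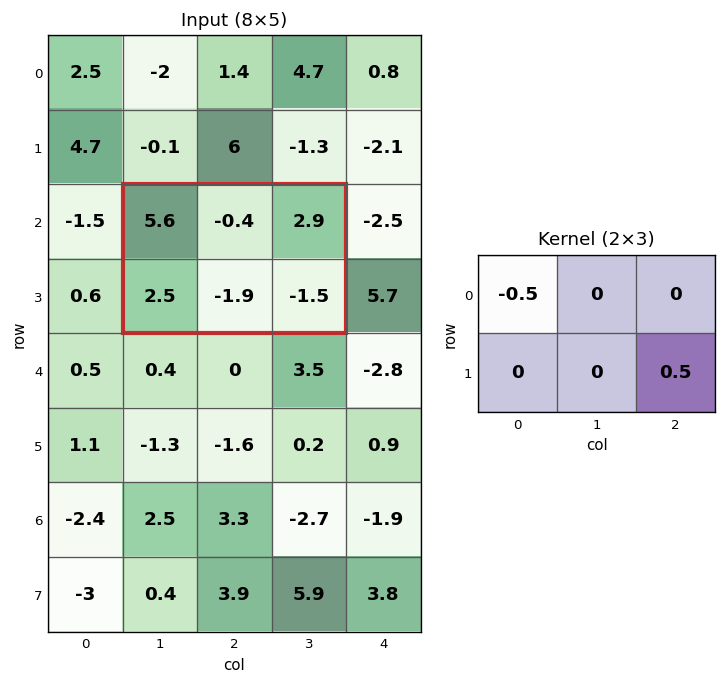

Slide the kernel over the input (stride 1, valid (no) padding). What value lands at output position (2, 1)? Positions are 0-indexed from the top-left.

The receptive field on the input at this output position is [5.6 -0.4 2.9 / 2.5 -1.9 -1.5]. Elementwise product with the kernel and sum: 5.6·-0.5 + -1.5·0.5.

-3.55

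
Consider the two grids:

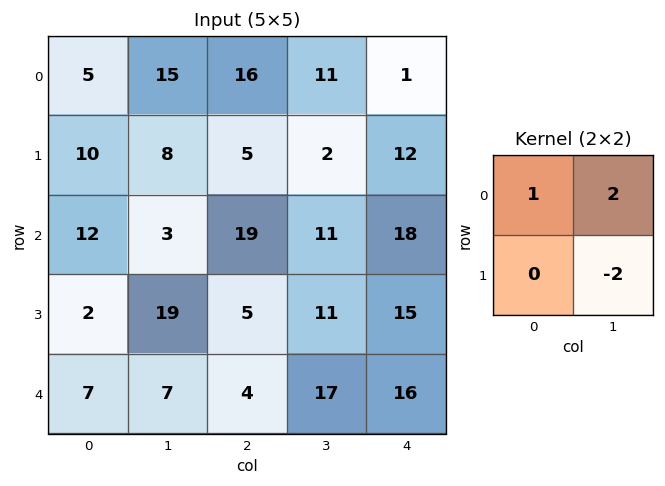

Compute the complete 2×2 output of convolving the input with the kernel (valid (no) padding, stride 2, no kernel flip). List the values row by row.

19 34
-20 19

Output[0,0]: The receptive field on the input at this output position is [5 15 / 10 8]. Elementwise product with the kernel and sum: 5·1 + 15·2 + 8·-2.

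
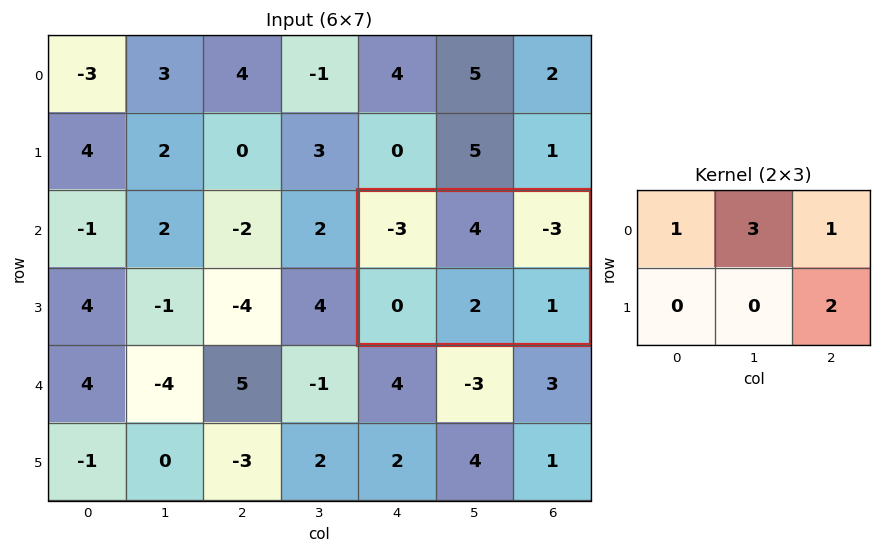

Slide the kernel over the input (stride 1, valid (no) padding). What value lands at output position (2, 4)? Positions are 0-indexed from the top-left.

The receptive field on the input at this output position is [-3 4 -3 / 0 2 1]. Elementwise product with the kernel and sum: -3·1 + 4·3 + -3·1 + 1·2.

8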